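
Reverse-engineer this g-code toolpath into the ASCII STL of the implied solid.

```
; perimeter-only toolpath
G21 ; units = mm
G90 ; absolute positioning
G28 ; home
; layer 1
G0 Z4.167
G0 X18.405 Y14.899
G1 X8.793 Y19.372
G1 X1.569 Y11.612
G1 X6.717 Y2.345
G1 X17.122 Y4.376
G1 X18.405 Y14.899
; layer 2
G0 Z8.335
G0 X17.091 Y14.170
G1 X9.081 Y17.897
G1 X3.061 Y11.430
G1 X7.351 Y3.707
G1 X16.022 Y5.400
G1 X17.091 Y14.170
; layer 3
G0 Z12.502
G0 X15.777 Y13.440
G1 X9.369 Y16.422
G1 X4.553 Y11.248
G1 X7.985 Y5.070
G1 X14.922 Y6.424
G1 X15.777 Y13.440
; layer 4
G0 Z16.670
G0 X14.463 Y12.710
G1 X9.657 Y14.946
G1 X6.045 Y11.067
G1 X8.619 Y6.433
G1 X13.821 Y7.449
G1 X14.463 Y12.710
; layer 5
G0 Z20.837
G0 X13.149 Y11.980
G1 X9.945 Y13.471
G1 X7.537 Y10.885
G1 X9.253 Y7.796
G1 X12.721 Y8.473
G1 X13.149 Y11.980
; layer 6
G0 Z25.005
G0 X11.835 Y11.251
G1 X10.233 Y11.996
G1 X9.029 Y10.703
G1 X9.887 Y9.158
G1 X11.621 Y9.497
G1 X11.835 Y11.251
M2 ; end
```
solid part
  facet normal 0.0000 0.0000 -1.0000
    outer loop
      vertex 0.077 11.794 0.000
      vertex 8.505 20.847 0.000
      vertex 19.719 15.629 0.000
    endloop
  endfacet
  facet normal 0.0000 0.0000 -1.0000
    outer loop
      vertex 6.083 0.982 0.000
      vertex 0.077 11.794 0.000
      vertex 19.719 15.629 0.000
    endloop
  endfacet
  facet normal 0.0000 0.0000 -1.0000
    outer loop
      vertex 18.222 3.352 0.000
      vertex 6.083 0.982 0.000
      vertex 19.719 15.629 0.000
    endloop
  endfacet
  facet normal 0.4050 0.8704 0.2801
    outer loop
      vertex 19.719 15.629 0.000
      vertex 8.505 20.847 0.000
      vertex 10.521 10.521 29.172
    endloop
  endfacet
  facet normal -0.7026 0.6541 0.2801
    outer loop
      vertex 8.505 20.847 0.000
      vertex 0.077 11.794 0.000
      vertex 10.521 10.521 29.172
    endloop
  endfacet
  facet normal -0.8392 -0.4662 0.2801
    outer loop
      vertex 0.077 11.794 0.000
      vertex 6.083 0.982 0.000
      vertex 10.521 10.521 29.172
    endloop
  endfacet
  facet normal 0.1840 -0.9422 0.2801
    outer loop
      vertex 6.083 0.982 0.000
      vertex 18.222 3.352 0.000
      vertex 10.521 10.521 29.172
    endloop
  endfacet
  facet normal 0.9529 -0.1162 0.2801
    outer loop
      vertex 18.222 3.352 0.000
      vertex 19.719 15.629 0.000
      vertex 10.521 10.521 29.172
    endloop
  endfacet
endsolid part

The G0 Z moves step by Δz≈4.167 mm. The G1 loops shrink linearly with z, so the solid tapers from its base footprint up to z≈29.2. Closing with a flat bottom cap and the tapered top and triangulating gives 8 facets — a regular 5-sided pyramid, base circumscribed radius ≈ 10.5 mm, apex at z ≈ 29.2 mm.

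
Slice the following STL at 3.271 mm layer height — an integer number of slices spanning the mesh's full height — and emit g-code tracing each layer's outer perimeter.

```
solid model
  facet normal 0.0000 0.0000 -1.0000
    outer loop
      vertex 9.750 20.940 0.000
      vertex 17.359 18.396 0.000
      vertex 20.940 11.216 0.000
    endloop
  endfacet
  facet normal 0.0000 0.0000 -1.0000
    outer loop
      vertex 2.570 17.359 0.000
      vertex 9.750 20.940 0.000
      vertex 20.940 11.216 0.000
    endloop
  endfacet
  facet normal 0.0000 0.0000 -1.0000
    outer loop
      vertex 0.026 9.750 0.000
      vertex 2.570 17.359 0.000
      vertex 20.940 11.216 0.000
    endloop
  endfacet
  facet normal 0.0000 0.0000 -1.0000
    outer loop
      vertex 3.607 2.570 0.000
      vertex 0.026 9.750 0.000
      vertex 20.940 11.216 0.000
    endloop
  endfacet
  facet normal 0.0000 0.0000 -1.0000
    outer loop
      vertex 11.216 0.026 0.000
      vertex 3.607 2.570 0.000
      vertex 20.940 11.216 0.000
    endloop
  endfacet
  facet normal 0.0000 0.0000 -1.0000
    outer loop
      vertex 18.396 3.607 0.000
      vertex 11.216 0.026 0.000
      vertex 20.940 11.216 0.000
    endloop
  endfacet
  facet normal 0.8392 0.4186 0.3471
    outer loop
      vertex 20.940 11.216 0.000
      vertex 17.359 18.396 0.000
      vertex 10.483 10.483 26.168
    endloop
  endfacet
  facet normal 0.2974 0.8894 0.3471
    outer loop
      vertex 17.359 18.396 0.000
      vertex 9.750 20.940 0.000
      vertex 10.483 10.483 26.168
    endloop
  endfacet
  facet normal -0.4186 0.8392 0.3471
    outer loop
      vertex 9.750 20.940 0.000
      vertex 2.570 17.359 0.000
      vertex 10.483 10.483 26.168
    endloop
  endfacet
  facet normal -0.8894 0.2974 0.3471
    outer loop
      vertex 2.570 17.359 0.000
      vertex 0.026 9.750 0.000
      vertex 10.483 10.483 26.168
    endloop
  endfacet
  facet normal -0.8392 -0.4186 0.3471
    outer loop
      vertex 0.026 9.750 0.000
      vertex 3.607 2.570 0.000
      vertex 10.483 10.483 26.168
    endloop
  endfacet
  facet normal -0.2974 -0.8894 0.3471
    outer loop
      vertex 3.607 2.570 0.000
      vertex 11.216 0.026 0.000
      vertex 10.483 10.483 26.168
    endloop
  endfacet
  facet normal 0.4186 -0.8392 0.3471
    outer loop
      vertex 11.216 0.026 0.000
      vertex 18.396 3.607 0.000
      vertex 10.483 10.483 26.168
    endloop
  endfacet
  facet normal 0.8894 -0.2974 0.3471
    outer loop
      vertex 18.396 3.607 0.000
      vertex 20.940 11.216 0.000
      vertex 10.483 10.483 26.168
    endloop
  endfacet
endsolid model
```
; perimeter-only toolpath
G21 ; units = mm
G90 ; absolute positioning
G28 ; home
; layer 1
G0 Z3.271
G0 X19.633 Y11.124
G1 X16.500 Y17.407
G1 X9.842 Y19.633
G1 X3.559 Y16.500
G1 X1.333 Y9.842
G1 X4.466 Y3.559
G1 X11.124 Y1.333
G1 X17.407 Y4.466
G1 X19.633 Y11.124
; layer 2
G0 Z6.542
G0 X18.326 Y11.033
G1 X15.640 Y16.418
G1 X9.933 Y18.326
G1 X4.548 Y15.640
G1 X2.640 Y9.933
G1 X5.326 Y4.548
G1 X11.033 Y2.640
G1 X16.418 Y5.326
G1 X18.326 Y11.033
; layer 3
G0 Z9.813
G0 X17.019 Y10.941
G1 X14.781 Y15.429
G1 X10.025 Y17.019
G1 X5.537 Y14.781
G1 X3.947 Y10.025
G1 X6.186 Y5.537
G1 X10.941 Y3.947
G1 X15.429 Y6.186
G1 X17.019 Y10.941
; layer 4
G0 Z13.084
G0 X15.712 Y10.849
G1 X13.921 Y14.440
G1 X10.117 Y15.712
G1 X6.527 Y13.921
G1 X5.255 Y10.117
G1 X7.045 Y6.527
G1 X10.849 Y5.255
G1 X14.440 Y7.045
G1 X15.712 Y10.849
; layer 5
G0 Z16.355
G0 X14.404 Y10.758
G1 X13.062 Y13.450
G1 X10.208 Y14.404
G1 X7.516 Y13.062
G1 X6.562 Y10.208
G1 X7.905 Y7.516
G1 X10.758 Y6.562
G1 X13.450 Y7.905
G1 X14.404 Y10.758
; layer 6
G0 Z19.626
G0 X13.097 Y10.666
G1 X12.202 Y12.461
G1 X10.300 Y13.097
G1 X8.505 Y12.202
G1 X7.869 Y10.300
G1 X8.764 Y8.505
G1 X10.666 Y7.869
G1 X12.461 Y8.764
G1 X13.097 Y10.666
; layer 7
G0 Z22.897
G0 X11.790 Y10.575
G1 X11.343 Y11.472
G1 X10.391 Y11.790
G1 X9.494 Y11.343
G1 X9.176 Y10.391
G1 X9.623 Y9.494
G1 X10.575 Y9.176
G1 X11.472 Y9.623
G1 X11.790 Y10.575
M2 ; end

The solid is a regular 8-sided pyramid, base circumscribed radius ≈ 10.5 mm, apex at z ≈ 26.2 mm. Slicing at Δz = 3.271 mm — 8 equal slices spanning the solid's height, so layer i sits at z = i·h/8 — gives 7 non-empty perimeters. Each is a 8-segment closed polygon; G0 lifts to the layer z and rapids to the start vertex, then G1 traces the edges. The cross-section shrinks linearly with z (the slice at the apex is degenerate and omitted).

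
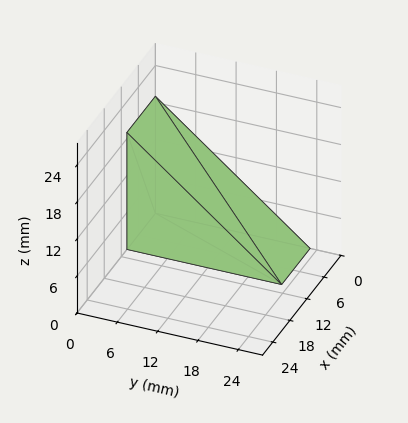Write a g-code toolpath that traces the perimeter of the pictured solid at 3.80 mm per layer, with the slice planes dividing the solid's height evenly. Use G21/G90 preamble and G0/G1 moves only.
Reading the render: the shape is a wedge (ramp): 10 × 23 mm base, rising to 19 mm along the y=0 edge and sloping linearly to z=0 at y=23 (dimensions read to the nearest mm from the axis ticks). For the g-code, the solid's height is divided into equal slices at the stated Δz and each level perimeter traced with G1 moves after a G0 lift.

; perimeter-only toolpath
G21 ; units = mm
G90 ; absolute positioning
G28 ; home
; layer 1
G0 Z3.80
G0 X0.00 Y0.00
G1 X10.00 Y0.00
G1 X10.00 Y18.40
G1 X0.00 Y18.40
G1 X0.00 Y0.00
; layer 2
G0 Z7.60
G0 X0.00 Y0.00
G1 X10.00 Y0.00
G1 X10.00 Y13.80
G1 X0.00 Y13.80
G1 X0.00 Y0.00
; layer 3
G0 Z11.40
G0 X0.00 Y0.00
G1 X10.00 Y0.00
G1 X10.00 Y9.20
G1 X0.00 Y9.20
G1 X0.00 Y0.00
; layer 4
G0 Z15.20
G0 X0.00 Y0.00
G1 X10.00 Y0.00
G1 X10.00 Y4.60
G1 X0.00 Y4.60
G1 X0.00 Y0.00
M2 ; end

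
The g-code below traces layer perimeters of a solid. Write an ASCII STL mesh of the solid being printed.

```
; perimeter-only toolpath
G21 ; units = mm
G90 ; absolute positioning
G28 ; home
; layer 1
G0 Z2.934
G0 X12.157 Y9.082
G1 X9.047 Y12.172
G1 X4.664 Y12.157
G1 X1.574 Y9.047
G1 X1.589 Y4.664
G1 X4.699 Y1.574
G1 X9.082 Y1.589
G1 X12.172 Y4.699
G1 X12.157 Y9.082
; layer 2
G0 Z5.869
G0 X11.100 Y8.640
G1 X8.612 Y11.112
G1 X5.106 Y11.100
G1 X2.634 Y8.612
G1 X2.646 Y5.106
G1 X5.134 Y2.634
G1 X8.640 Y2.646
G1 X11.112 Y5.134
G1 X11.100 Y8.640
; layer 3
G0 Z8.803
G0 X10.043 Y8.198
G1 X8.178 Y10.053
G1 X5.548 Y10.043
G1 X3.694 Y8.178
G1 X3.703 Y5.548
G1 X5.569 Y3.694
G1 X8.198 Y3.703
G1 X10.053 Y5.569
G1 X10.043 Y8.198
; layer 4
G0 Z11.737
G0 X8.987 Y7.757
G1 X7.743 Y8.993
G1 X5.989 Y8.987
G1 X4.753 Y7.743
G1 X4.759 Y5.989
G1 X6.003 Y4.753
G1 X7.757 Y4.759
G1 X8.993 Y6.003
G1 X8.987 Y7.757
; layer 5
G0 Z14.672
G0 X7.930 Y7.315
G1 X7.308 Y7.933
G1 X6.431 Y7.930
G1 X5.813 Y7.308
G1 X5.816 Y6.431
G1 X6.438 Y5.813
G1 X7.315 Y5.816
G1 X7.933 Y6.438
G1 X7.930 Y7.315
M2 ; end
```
solid part
  facet normal 0.0000 0.0000 -1.0000
    outer loop
      vertex 4.222 13.214 0.000
      vertex 9.482 13.232 0.000
      vertex 13.214 9.524 0.000
    endloop
  endfacet
  facet normal 0.0000 0.0000 -1.0000
    outer loop
      vertex 0.514 9.482 0.000
      vertex 4.222 13.214 0.000
      vertex 13.214 9.524 0.000
    endloop
  endfacet
  facet normal 0.0000 0.0000 -1.0000
    outer loop
      vertex 0.532 4.222 0.000
      vertex 0.514 9.482 0.000
      vertex 13.214 9.524 0.000
    endloop
  endfacet
  facet normal 0.0000 0.0000 -1.0000
    outer loop
      vertex 4.264 0.514 0.000
      vertex 0.532 4.222 0.000
      vertex 13.214 9.524 0.000
    endloop
  endfacet
  facet normal 0.0000 0.0000 -1.0000
    outer loop
      vertex 9.524 0.532 0.000
      vertex 4.264 0.514 0.000
      vertex 13.214 9.524 0.000
    endloop
  endfacet
  facet normal 0.0000 0.0000 -1.0000
    outer loop
      vertex 13.232 4.264 0.000
      vertex 9.524 0.532 0.000
      vertex 13.214 9.524 0.000
    endloop
  endfacet
  facet normal 0.6630 0.6673 0.3393
    outer loop
      vertex 13.214 9.524 0.000
      vertex 9.482 13.232 0.000
      vertex 6.873 6.873 17.606
    endloop
  endfacet
  facet normal -0.0032 0.9407 0.3393
    outer loop
      vertex 9.482 13.232 0.000
      vertex 4.222 13.214 0.000
      vertex 6.873 6.873 17.606
    endloop
  endfacet
  facet normal -0.6673 0.6630 0.3393
    outer loop
      vertex 4.222 13.214 0.000
      vertex 0.514 9.482 0.000
      vertex 6.873 6.873 17.606
    endloop
  endfacet
  facet normal -0.9407 -0.0032 0.3393
    outer loop
      vertex 0.514 9.482 0.000
      vertex 0.532 4.222 0.000
      vertex 6.873 6.873 17.606
    endloop
  endfacet
  facet normal -0.6630 -0.6673 0.3393
    outer loop
      vertex 0.532 4.222 0.000
      vertex 4.264 0.514 0.000
      vertex 6.873 6.873 17.606
    endloop
  endfacet
  facet normal 0.0032 -0.9407 0.3393
    outer loop
      vertex 4.264 0.514 0.000
      vertex 9.524 0.532 0.000
      vertex 6.873 6.873 17.606
    endloop
  endfacet
  facet normal 0.6673 -0.6630 0.3393
    outer loop
      vertex 9.524 0.532 0.000
      vertex 13.232 4.264 0.000
      vertex 6.873 6.873 17.606
    endloop
  endfacet
  facet normal 0.9407 0.0032 0.3393
    outer loop
      vertex 13.232 4.264 0.000
      vertex 13.214 9.524 0.000
      vertex 6.873 6.873 17.606
    endloop
  endfacet
endsolid part

The G0 Z moves step by Δz≈2.934 mm. The G1 loops shrink linearly with z, so the solid tapers from its base footprint up to z≈17.6. Closing with a flat bottom cap and the tapered top and triangulating gives 14 facets — a regular 8-sided pyramid, base circumscribed radius ≈ 6.87 mm, apex at z ≈ 17.6 mm.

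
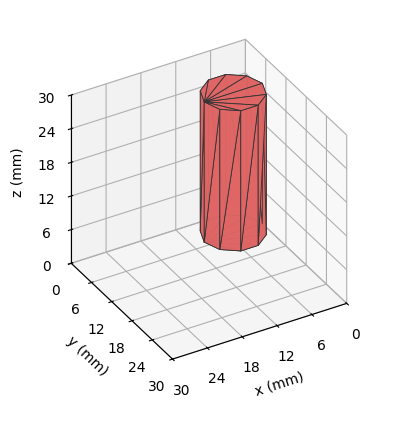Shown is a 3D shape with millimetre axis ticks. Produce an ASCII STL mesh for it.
Reading the render: the shape is a regular 10-sided prism (a cylinder approximated with 10 flat sides), circumscribed radius ≈ 5 mm, height ≈ 25 mm (dimensions read to the nearest mm from the axis ticks). For the STL, each face is triangulated and given an outward normal.

solid part
  facet normal 0.0000 0.0000 -1.0000
    outer loop
      vertex 6.5 9.8 0.0
      vertex 9.0 7.9 0.0
      vertex 10.0 5.0 0.0
    endloop
  endfacet
  facet normal 0.0000 0.0000 -1.0000
    outer loop
      vertex 3.5 9.8 0.0
      vertex 6.5 9.8 0.0
      vertex 10.0 5.0 0.0
    endloop
  endfacet
  facet normal 0.0000 0.0000 -1.0000
    outer loop
      vertex 1.0 7.9 0.0
      vertex 3.5 9.8 0.0
      vertex 10.0 5.0 0.0
    endloop
  endfacet
  facet normal 0.0000 0.0000 -1.0000
    outer loop
      vertex 0.0 5.0 0.0
      vertex 1.0 7.9 0.0
      vertex 10.0 5.0 0.0
    endloop
  endfacet
  facet normal 0.0000 0.0000 -1.0000
    outer loop
      vertex 1.0 2.1 0.0
      vertex 0.0 5.0 0.0
      vertex 10.0 5.0 0.0
    endloop
  endfacet
  facet normal 0.0000 0.0000 -1.0000
    outer loop
      vertex 3.5 0.2 0.0
      vertex 1.0 2.1 0.0
      vertex 10.0 5.0 0.0
    endloop
  endfacet
  facet normal 0.0000 0.0000 -1.0000
    outer loop
      vertex 6.5 0.2 0.0
      vertex 3.5 0.2 0.0
      vertex 10.0 5.0 0.0
    endloop
  endfacet
  facet normal 0.0000 0.0000 -1.0000
    outer loop
      vertex 9.0 2.1 0.0
      vertex 6.5 0.2 0.0
      vertex 10.0 5.0 0.0
    endloop
  endfacet
  facet normal 0.0000 0.0000 1.0000
    outer loop
      vertex 10.0 5.0 25.0
      vertex 9.0 7.9 25.0
      vertex 6.5 9.8 25.0
    endloop
  endfacet
  facet normal 0.0000 0.0000 1.0000
    outer loop
      vertex 10.0 5.0 25.0
      vertex 6.5 9.8 25.0
      vertex 3.5 9.8 25.0
    endloop
  endfacet
  facet normal 0.0000 0.0000 1.0000
    outer loop
      vertex 10.0 5.0 25.0
      vertex 3.5 9.8 25.0
      vertex 1.0 7.9 25.0
    endloop
  endfacet
  facet normal 0.0000 0.0000 1.0000
    outer loop
      vertex 10.0 5.0 25.0
      vertex 1.0 7.9 25.0
      vertex 0.0 5.0 25.0
    endloop
  endfacet
  facet normal 0.0000 0.0000 1.0000
    outer loop
      vertex 10.0 5.0 25.0
      vertex 0.0 5.0 25.0
      vertex 1.0 2.1 25.0
    endloop
  endfacet
  facet normal 0.0000 0.0000 1.0000
    outer loop
      vertex 10.0 5.0 25.0
      vertex 1.0 2.1 25.0
      vertex 3.5 0.2 25.0
    endloop
  endfacet
  facet normal 0.0000 0.0000 1.0000
    outer loop
      vertex 10.0 5.0 25.0
      vertex 3.5 0.2 25.0
      vertex 6.5 0.2 25.0
    endloop
  endfacet
  facet normal 0.0000 0.0000 1.0000
    outer loop
      vertex 10.0 5.0 25.0
      vertex 6.5 0.2 25.0
      vertex 9.0 2.1 25.0
    endloop
  endfacet
  facet normal 0.9454 0.3260 0.0000
    outer loop
      vertex 10.0 5.0 0.0
      vertex 9.0 7.9 0.0
      vertex 9.0 7.9 25.0
    endloop
  endfacet
  facet normal 0.9454 0.3260 0.0000
    outer loop
      vertex 10.0 5.0 0.0
      vertex 9.0 7.9 25.0
      vertex 10.0 5.0 25.0
    endloop
  endfacet
  facet normal 0.6051 0.7962 0.0000
    outer loop
      vertex 9.0 7.9 0.0
      vertex 6.5 9.8 0.0
      vertex 6.5 9.8 25.0
    endloop
  endfacet
  facet normal 0.6051 0.7962 0.0000
    outer loop
      vertex 9.0 7.9 0.0
      vertex 6.5 9.8 25.0
      vertex 9.0 7.9 25.0
    endloop
  endfacet
  facet normal 0.0000 1.0000 0.0000
    outer loop
      vertex 6.5 9.8 0.0
      vertex 3.5 9.8 0.0
      vertex 3.5 9.8 25.0
    endloop
  endfacet
  facet normal 0.0000 1.0000 0.0000
    outer loop
      vertex 6.5 9.8 0.0
      vertex 3.5 9.8 25.0
      vertex 6.5 9.8 25.0
    endloop
  endfacet
  facet normal -0.6051 0.7962 0.0000
    outer loop
      vertex 3.5 9.8 0.0
      vertex 1.0 7.9 0.0
      vertex 1.0 7.9 25.0
    endloop
  endfacet
  facet normal -0.6051 0.7962 0.0000
    outer loop
      vertex 3.5 9.8 0.0
      vertex 1.0 7.9 25.0
      vertex 3.5 9.8 25.0
    endloop
  endfacet
  facet normal -0.9454 0.3260 0.0000
    outer loop
      vertex 1.0 7.9 0.0
      vertex 0.0 5.0 0.0
      vertex 0.0 5.0 25.0
    endloop
  endfacet
  facet normal -0.9454 0.3260 0.0000
    outer loop
      vertex 1.0 7.9 0.0
      vertex 0.0 5.0 25.0
      vertex 1.0 7.9 25.0
    endloop
  endfacet
  facet normal -0.9454 -0.3260 0.0000
    outer loop
      vertex 0.0 5.0 0.0
      vertex 1.0 2.1 0.0
      vertex 1.0 2.1 25.0
    endloop
  endfacet
  facet normal -0.9454 -0.3260 0.0000
    outer loop
      vertex 0.0 5.0 0.0
      vertex 1.0 2.1 25.0
      vertex 0.0 5.0 25.0
    endloop
  endfacet
  facet normal -0.6051 -0.7962 0.0000
    outer loop
      vertex 1.0 2.1 0.0
      vertex 3.5 0.2 0.0
      vertex 3.5 0.2 25.0
    endloop
  endfacet
  facet normal -0.6051 -0.7962 0.0000
    outer loop
      vertex 1.0 2.1 0.0
      vertex 3.5 0.2 25.0
      vertex 1.0 2.1 25.0
    endloop
  endfacet
  facet normal 0.0000 -1.0000 0.0000
    outer loop
      vertex 3.5 0.2 0.0
      vertex 6.5 0.2 0.0
      vertex 6.5 0.2 25.0
    endloop
  endfacet
  facet normal 0.0000 -1.0000 0.0000
    outer loop
      vertex 3.5 0.2 0.0
      vertex 6.5 0.2 25.0
      vertex 3.5 0.2 25.0
    endloop
  endfacet
  facet normal 0.6051 -0.7962 0.0000
    outer loop
      vertex 6.5 0.2 0.0
      vertex 9.0 2.1 0.0
      vertex 9.0 2.1 25.0
    endloop
  endfacet
  facet normal 0.6051 -0.7962 0.0000
    outer loop
      vertex 6.5 0.2 0.0
      vertex 9.0 2.1 25.0
      vertex 6.5 0.2 25.0
    endloop
  endfacet
  facet normal 0.9454 -0.3260 0.0000
    outer loop
      vertex 9.0 2.1 0.0
      vertex 10.0 5.0 0.0
      vertex 10.0 5.0 25.0
    endloop
  endfacet
  facet normal 0.9454 -0.3260 0.0000
    outer loop
      vertex 9.0 2.1 0.0
      vertex 10.0 5.0 25.0
      vertex 9.0 2.1 25.0
    endloop
  endfacet
endsolid part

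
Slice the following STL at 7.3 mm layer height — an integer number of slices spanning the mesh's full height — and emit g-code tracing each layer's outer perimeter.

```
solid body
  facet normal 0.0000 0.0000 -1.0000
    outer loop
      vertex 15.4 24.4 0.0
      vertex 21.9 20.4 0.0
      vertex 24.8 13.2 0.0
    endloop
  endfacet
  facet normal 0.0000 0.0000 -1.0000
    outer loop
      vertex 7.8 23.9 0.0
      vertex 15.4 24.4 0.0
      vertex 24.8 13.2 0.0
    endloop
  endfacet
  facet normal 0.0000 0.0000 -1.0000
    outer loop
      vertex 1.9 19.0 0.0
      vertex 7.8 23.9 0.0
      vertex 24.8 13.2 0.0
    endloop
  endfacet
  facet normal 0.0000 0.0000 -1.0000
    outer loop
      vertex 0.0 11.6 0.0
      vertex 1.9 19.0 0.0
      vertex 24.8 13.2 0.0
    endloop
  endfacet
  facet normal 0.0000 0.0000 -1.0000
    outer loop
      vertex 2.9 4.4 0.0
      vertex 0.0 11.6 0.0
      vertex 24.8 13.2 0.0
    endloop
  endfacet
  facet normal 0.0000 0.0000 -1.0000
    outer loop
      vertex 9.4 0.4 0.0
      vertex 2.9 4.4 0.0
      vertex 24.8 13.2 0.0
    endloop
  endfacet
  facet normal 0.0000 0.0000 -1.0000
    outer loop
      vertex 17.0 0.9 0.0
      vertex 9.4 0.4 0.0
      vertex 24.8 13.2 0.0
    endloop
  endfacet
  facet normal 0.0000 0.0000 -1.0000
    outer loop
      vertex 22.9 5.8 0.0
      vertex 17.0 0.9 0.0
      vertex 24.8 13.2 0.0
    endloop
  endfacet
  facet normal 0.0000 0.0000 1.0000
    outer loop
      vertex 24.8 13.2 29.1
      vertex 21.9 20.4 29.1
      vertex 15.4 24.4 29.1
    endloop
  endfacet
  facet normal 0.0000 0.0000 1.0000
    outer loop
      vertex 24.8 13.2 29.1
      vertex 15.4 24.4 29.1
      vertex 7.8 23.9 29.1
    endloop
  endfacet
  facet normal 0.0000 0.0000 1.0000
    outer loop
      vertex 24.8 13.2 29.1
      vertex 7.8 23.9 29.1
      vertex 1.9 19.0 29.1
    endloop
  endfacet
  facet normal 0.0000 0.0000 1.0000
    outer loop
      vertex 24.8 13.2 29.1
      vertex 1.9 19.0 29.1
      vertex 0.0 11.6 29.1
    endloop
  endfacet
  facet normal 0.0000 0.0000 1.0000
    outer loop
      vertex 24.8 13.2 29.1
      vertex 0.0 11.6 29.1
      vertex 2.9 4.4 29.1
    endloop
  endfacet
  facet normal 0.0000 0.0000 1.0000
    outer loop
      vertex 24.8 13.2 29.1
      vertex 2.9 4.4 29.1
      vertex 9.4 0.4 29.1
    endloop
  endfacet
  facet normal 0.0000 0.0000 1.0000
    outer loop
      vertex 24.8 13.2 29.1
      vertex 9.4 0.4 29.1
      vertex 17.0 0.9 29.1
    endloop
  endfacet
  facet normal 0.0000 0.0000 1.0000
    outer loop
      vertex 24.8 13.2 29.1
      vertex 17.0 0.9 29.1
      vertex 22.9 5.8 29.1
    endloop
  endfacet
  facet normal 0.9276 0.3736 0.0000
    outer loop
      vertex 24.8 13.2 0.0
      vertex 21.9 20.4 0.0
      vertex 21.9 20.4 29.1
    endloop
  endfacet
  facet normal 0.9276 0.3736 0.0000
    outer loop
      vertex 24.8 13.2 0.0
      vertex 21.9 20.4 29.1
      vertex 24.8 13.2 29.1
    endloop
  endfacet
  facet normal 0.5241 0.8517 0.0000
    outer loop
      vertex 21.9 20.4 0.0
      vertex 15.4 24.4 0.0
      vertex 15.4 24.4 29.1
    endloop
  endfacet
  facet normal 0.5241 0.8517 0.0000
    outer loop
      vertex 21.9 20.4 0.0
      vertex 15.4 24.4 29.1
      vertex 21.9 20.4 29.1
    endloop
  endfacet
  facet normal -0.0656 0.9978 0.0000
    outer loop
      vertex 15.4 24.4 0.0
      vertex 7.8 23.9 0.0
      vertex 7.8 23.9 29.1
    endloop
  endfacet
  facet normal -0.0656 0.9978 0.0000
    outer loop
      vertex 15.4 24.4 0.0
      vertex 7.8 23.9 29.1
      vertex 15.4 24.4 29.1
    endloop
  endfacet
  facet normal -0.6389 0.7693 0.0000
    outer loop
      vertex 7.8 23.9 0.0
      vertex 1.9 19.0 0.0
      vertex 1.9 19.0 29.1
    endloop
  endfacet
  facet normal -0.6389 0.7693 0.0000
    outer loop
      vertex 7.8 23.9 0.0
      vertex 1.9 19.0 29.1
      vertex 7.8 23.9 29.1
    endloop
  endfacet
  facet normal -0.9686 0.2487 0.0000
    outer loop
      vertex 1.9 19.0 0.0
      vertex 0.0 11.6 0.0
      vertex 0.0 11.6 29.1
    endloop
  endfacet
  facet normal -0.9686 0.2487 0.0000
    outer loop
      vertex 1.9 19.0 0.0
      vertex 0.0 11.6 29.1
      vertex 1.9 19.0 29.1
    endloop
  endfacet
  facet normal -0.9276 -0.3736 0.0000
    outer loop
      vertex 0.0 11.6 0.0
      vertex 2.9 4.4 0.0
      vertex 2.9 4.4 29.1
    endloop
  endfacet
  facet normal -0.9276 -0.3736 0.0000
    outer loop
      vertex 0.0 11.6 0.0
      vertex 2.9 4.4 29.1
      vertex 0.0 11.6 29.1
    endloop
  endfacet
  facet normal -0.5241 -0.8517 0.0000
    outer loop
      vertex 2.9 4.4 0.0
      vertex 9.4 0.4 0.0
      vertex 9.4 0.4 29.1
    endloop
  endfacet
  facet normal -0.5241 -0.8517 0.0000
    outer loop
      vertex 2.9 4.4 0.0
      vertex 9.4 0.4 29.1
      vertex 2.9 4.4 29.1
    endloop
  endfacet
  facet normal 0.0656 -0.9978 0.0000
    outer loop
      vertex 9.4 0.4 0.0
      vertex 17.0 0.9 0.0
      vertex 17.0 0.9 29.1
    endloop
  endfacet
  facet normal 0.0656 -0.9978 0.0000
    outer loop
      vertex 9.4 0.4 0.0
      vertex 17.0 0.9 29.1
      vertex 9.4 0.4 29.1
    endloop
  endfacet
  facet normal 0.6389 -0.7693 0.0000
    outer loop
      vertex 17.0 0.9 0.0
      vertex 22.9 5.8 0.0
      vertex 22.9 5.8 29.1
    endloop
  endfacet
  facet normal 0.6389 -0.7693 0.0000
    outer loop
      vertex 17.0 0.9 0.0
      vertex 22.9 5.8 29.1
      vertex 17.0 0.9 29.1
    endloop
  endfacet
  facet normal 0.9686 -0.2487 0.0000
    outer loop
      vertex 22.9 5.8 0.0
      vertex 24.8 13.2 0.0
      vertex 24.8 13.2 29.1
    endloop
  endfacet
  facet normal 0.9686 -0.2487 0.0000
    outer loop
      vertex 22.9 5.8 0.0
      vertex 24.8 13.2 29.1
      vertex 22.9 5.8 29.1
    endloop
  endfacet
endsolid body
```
; perimeter-only toolpath
G21 ; units = mm
G90 ; absolute positioning
G28 ; home
; layer 1
G0 Z7.3
G0 X24.8 Y13.2
G1 X21.9 Y20.4
G1 X15.4 Y24.4
G1 X7.8 Y23.9
G1 X1.9 Y19.0
G1 X0.0 Y11.6
G1 X2.9 Y4.4
G1 X9.4 Y0.4
G1 X17.0 Y0.9
G1 X22.9 Y5.8
G1 X24.8 Y13.2
; layer 2
G0 Z14.6
G0 X24.8 Y13.2
G1 X21.9 Y20.4
G1 X15.4 Y24.4
G1 X7.8 Y23.9
G1 X1.9 Y19.0
G1 X0.0 Y11.6
G1 X2.9 Y4.4
G1 X9.4 Y0.4
G1 X17.0 Y0.9
G1 X22.9 Y5.8
G1 X24.8 Y13.2
; layer 3
G0 Z21.8
G0 X24.8 Y13.2
G1 X21.9 Y20.4
G1 X15.4 Y24.4
G1 X7.8 Y23.9
G1 X1.9 Y19.0
G1 X0.0 Y11.6
G1 X2.9 Y4.4
G1 X9.4 Y0.4
G1 X17.0 Y0.9
G1 X22.9 Y5.8
G1 X24.8 Y13.2
; layer 4
G0 Z29.1
G0 X24.8 Y13.2
G1 X21.9 Y20.4
G1 X15.4 Y24.4
G1 X7.8 Y23.9
G1 X1.9 Y19.0
G1 X0.0 Y11.6
G1 X2.9 Y4.4
G1 X9.4 Y0.4
G1 X17.0 Y0.9
G1 X22.9 Y5.8
G1 X24.8 Y13.2
M2 ; end

The solid is a regular 10-sided prism (a cylinder approximated with 10 flat sides), circumscribed radius ≈ 12.4 mm, height ≈ 29.1 mm. Slicing at Δz = 7.3 mm — 4 equal slices spanning the solid's height, so layer i sits at z = i·h/4 — gives 4 non-empty perimeters. Each is a 10-segment closed polygon; G0 lifts to the layer z and rapids to the start vertex, then G1 traces the edges.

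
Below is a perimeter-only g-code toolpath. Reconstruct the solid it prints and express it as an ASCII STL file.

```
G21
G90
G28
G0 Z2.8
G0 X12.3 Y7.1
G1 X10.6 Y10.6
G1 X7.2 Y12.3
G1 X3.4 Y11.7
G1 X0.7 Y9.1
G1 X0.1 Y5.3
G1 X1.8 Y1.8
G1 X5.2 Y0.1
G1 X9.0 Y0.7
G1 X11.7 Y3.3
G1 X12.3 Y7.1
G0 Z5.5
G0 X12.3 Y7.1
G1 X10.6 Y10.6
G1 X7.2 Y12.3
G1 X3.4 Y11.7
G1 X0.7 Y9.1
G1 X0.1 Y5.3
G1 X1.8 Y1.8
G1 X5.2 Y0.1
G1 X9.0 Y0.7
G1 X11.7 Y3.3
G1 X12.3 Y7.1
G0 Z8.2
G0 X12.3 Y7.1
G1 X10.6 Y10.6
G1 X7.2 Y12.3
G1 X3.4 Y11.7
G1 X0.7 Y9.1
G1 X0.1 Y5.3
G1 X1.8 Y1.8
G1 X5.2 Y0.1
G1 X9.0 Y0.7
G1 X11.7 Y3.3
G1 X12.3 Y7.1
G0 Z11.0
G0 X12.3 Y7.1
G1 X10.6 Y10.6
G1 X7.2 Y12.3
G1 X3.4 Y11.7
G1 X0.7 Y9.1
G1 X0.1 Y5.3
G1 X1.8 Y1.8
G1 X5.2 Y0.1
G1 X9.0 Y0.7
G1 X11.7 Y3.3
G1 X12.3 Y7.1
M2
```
solid part
  facet normal 0.0000 0.0000 -1.0000
    outer loop
      vertex 7.2 12.3 0.0
      vertex 10.6 10.6 0.0
      vertex 12.3 7.1 0.0
    endloop
  endfacet
  facet normal 0.0000 0.0000 -1.0000
    outer loop
      vertex 3.4 11.7 0.0
      vertex 7.2 12.3 0.0
      vertex 12.3 7.1 0.0
    endloop
  endfacet
  facet normal 0.0000 0.0000 -1.0000
    outer loop
      vertex 0.7 9.1 0.0
      vertex 3.4 11.7 0.0
      vertex 12.3 7.1 0.0
    endloop
  endfacet
  facet normal 0.0000 0.0000 -1.0000
    outer loop
      vertex 0.1 5.3 0.0
      vertex 0.7 9.1 0.0
      vertex 12.3 7.1 0.0
    endloop
  endfacet
  facet normal 0.0000 0.0000 -1.0000
    outer loop
      vertex 1.8 1.8 0.0
      vertex 0.1 5.3 0.0
      vertex 12.3 7.1 0.0
    endloop
  endfacet
  facet normal 0.0000 0.0000 -1.0000
    outer loop
      vertex 5.2 0.1 0.0
      vertex 1.8 1.8 0.0
      vertex 12.3 7.1 0.0
    endloop
  endfacet
  facet normal 0.0000 0.0000 -1.0000
    outer loop
      vertex 9.0 0.7 0.0
      vertex 5.2 0.1 0.0
      vertex 12.3 7.1 0.0
    endloop
  endfacet
  facet normal 0.0000 0.0000 -1.0000
    outer loop
      vertex 11.7 3.3 0.0
      vertex 9.0 0.7 0.0
      vertex 12.3 7.1 0.0
    endloop
  endfacet
  facet normal 0.0000 0.0000 1.0000
    outer loop
      vertex 12.3 7.1 11.0
      vertex 10.6 10.6 11.0
      vertex 7.2 12.3 11.0
    endloop
  endfacet
  facet normal 0.0000 0.0000 1.0000
    outer loop
      vertex 12.3 7.1 11.0
      vertex 7.2 12.3 11.0
      vertex 3.4 11.7 11.0
    endloop
  endfacet
  facet normal 0.0000 0.0000 1.0000
    outer loop
      vertex 12.3 7.1 11.0
      vertex 3.4 11.7 11.0
      vertex 0.7 9.1 11.0
    endloop
  endfacet
  facet normal 0.0000 0.0000 1.0000
    outer loop
      vertex 12.3 7.1 11.0
      vertex 0.7 9.1 11.0
      vertex 0.1 5.3 11.0
    endloop
  endfacet
  facet normal 0.0000 0.0000 1.0000
    outer loop
      vertex 12.3 7.1 11.0
      vertex 0.1 5.3 11.0
      vertex 1.8 1.8 11.0
    endloop
  endfacet
  facet normal 0.0000 0.0000 1.0000
    outer loop
      vertex 12.3 7.1 11.0
      vertex 1.8 1.8 11.0
      vertex 5.2 0.1 11.0
    endloop
  endfacet
  facet normal 0.0000 0.0000 1.0000
    outer loop
      vertex 12.3 7.1 11.0
      vertex 5.2 0.1 11.0
      vertex 9.0 0.7 11.0
    endloop
  endfacet
  facet normal 0.0000 0.0000 1.0000
    outer loop
      vertex 12.3 7.1 11.0
      vertex 9.0 0.7 11.0
      vertex 11.7 3.3 11.0
    endloop
  endfacet
  facet normal 0.8995 0.4369 0.0000
    outer loop
      vertex 12.3 7.1 0.0
      vertex 10.6 10.6 0.0
      vertex 10.6 10.6 11.0
    endloop
  endfacet
  facet normal 0.8995 0.4369 0.0000
    outer loop
      vertex 12.3 7.1 0.0
      vertex 10.6 10.6 11.0
      vertex 12.3 7.1 11.0
    endloop
  endfacet
  facet normal 0.4472 0.8944 0.0000
    outer loop
      vertex 10.6 10.6 0.0
      vertex 7.2 12.3 0.0
      vertex 7.2 12.3 11.0
    endloop
  endfacet
  facet normal 0.4472 0.8944 0.0000
    outer loop
      vertex 10.6 10.6 0.0
      vertex 7.2 12.3 11.0
      vertex 10.6 10.6 11.0
    endloop
  endfacet
  facet normal -0.1560 0.9878 0.0000
    outer loop
      vertex 7.2 12.3 0.0
      vertex 3.4 11.7 0.0
      vertex 3.4 11.7 11.0
    endloop
  endfacet
  facet normal -0.1560 0.9878 0.0000
    outer loop
      vertex 7.2 12.3 0.0
      vertex 3.4 11.7 11.0
      vertex 7.2 12.3 11.0
    endloop
  endfacet
  facet normal -0.6936 0.7203 0.0000
    outer loop
      vertex 3.4 11.7 0.0
      vertex 0.7 9.1 0.0
      vertex 0.7 9.1 11.0
    endloop
  endfacet
  facet normal -0.6936 0.7203 0.0000
    outer loop
      vertex 3.4 11.7 0.0
      vertex 0.7 9.1 11.0
      vertex 3.4 11.7 11.0
    endloop
  endfacet
  facet normal -0.9878 0.1560 0.0000
    outer loop
      vertex 0.7 9.1 0.0
      vertex 0.1 5.3 0.0
      vertex 0.1 5.3 11.0
    endloop
  endfacet
  facet normal -0.9878 0.1560 0.0000
    outer loop
      vertex 0.7 9.1 0.0
      vertex 0.1 5.3 11.0
      vertex 0.7 9.1 11.0
    endloop
  endfacet
  facet normal -0.8995 -0.4369 0.0000
    outer loop
      vertex 0.1 5.3 0.0
      vertex 1.8 1.8 0.0
      vertex 1.8 1.8 11.0
    endloop
  endfacet
  facet normal -0.8995 -0.4369 0.0000
    outer loop
      vertex 0.1 5.3 0.0
      vertex 1.8 1.8 11.0
      vertex 0.1 5.3 11.0
    endloop
  endfacet
  facet normal -0.4472 -0.8944 0.0000
    outer loop
      vertex 1.8 1.8 0.0
      vertex 5.2 0.1 0.0
      vertex 5.2 0.1 11.0
    endloop
  endfacet
  facet normal -0.4472 -0.8944 0.0000
    outer loop
      vertex 1.8 1.8 0.0
      vertex 5.2 0.1 11.0
      vertex 1.8 1.8 11.0
    endloop
  endfacet
  facet normal 0.1560 -0.9878 0.0000
    outer loop
      vertex 5.2 0.1 0.0
      vertex 9.0 0.7 0.0
      vertex 9.0 0.7 11.0
    endloop
  endfacet
  facet normal 0.1560 -0.9878 0.0000
    outer loop
      vertex 5.2 0.1 0.0
      vertex 9.0 0.7 11.0
      vertex 5.2 0.1 11.0
    endloop
  endfacet
  facet normal 0.6936 -0.7203 0.0000
    outer loop
      vertex 9.0 0.7 0.0
      vertex 11.7 3.3 0.0
      vertex 11.7 3.3 11.0
    endloop
  endfacet
  facet normal 0.6936 -0.7203 0.0000
    outer loop
      vertex 9.0 0.7 0.0
      vertex 11.7 3.3 11.0
      vertex 9.0 0.7 11.0
    endloop
  endfacet
  facet normal 0.9878 -0.1560 0.0000
    outer loop
      vertex 11.7 3.3 0.0
      vertex 12.3 7.1 0.0
      vertex 12.3 7.1 11.0
    endloop
  endfacet
  facet normal 0.9878 -0.1560 0.0000
    outer loop
      vertex 11.7 3.3 0.0
      vertex 12.3 7.1 11.0
      vertex 11.7 3.3 11.0
    endloop
  endfacet
endsolid part

The G0 Z moves step by Δz≈2.8 mm. Every layer's G1 loop is the same polygon, so the solid is a straight extrusion of it from z=0 to z≈11. Closing with flat bottom and top caps and triangulating gives 36 facets — a regular 10-sided prism (a cylinder approximated with 10 flat sides), circumscribed radius ≈ 6.2 mm, height ≈ 11 mm.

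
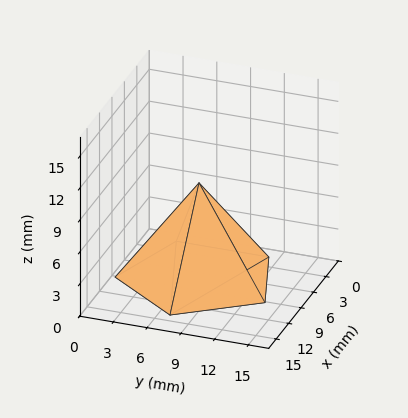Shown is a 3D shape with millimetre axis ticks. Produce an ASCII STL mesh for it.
Reading the render: the shape is a regular 5-sided pyramid, base circumscribed radius ≈ 7 mm, apex at z ≈ 9 mm (dimensions read to the nearest mm from the axis ticks). For the STL, each face is triangulated and given an outward normal.

solid part
  facet normal 0.0000 0.0000 -1.0000
    outer loop
      vertex 1.337 11.114 0.000
      vertex 9.163 13.657 0.000
      vertex 14.000 7.000 0.000
    endloop
  endfacet
  facet normal 0.0000 0.0000 -1.0000
    outer loop
      vertex 1.337 2.886 0.000
      vertex 1.337 11.114 0.000
      vertex 14.000 7.000 0.000
    endloop
  endfacet
  facet normal 0.0000 0.0000 -1.0000
    outer loop
      vertex 9.163 0.343 0.000
      vertex 1.337 2.886 0.000
      vertex 14.000 7.000 0.000
    endloop
  endfacet
  facet normal 0.6847 0.4975 0.5326
    outer loop
      vertex 14.000 7.000 0.000
      vertex 9.163 13.657 0.000
      vertex 7.000 7.000 9.000
    endloop
  endfacet
  facet normal -0.2616 0.8050 0.5325
    outer loop
      vertex 9.163 13.657 0.000
      vertex 1.337 11.114 0.000
      vertex 7.000 7.000 9.000
    endloop
  endfacet
  facet normal -0.8464 0.0000 0.5326
    outer loop
      vertex 1.337 11.114 0.000
      vertex 1.337 2.886 0.000
      vertex 7.000 7.000 9.000
    endloop
  endfacet
  facet normal -0.2616 -0.8050 0.5325
    outer loop
      vertex 1.337 2.886 0.000
      vertex 9.163 0.343 0.000
      vertex 7.000 7.000 9.000
    endloop
  endfacet
  facet normal 0.6847 -0.4975 0.5326
    outer loop
      vertex 9.163 0.343 0.000
      vertex 14.000 7.000 0.000
      vertex 7.000 7.000 9.000
    endloop
  endfacet
endsolid part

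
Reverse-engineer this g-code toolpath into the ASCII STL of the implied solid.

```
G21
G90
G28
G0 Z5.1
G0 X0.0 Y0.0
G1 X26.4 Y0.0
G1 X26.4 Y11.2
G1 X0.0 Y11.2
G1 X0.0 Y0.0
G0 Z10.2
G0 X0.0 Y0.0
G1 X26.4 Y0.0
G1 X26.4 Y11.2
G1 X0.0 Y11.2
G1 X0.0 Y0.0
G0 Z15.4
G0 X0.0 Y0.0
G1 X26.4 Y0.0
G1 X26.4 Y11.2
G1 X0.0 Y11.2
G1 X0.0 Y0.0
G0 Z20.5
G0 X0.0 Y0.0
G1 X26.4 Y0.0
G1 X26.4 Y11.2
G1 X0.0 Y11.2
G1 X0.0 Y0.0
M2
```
solid part
  facet normal 0.0000 0.0000 -1.0000
    outer loop
      vertex 26.4 11.2 0.0
      vertex 26.4 0.0 0.0
      vertex 0.0 0.0 0.0
    endloop
  endfacet
  facet normal 0.0000 0.0000 -1.0000
    outer loop
      vertex 0.0 11.2 0.0
      vertex 26.4 11.2 0.0
      vertex 0.0 0.0 0.0
    endloop
  endfacet
  facet normal 0.0000 0.0000 1.0000
    outer loop
      vertex 0.0 0.0 20.5
      vertex 26.4 0.0 20.5
      vertex 26.4 11.2 20.5
    endloop
  endfacet
  facet normal 0.0000 0.0000 1.0000
    outer loop
      vertex 0.0 0.0 20.5
      vertex 26.4 11.2 20.5
      vertex 0.0 11.2 20.5
    endloop
  endfacet
  facet normal 0.0000 -1.0000 0.0000
    outer loop
      vertex 0.0 0.0 0.0
      vertex 26.4 0.0 0.0
      vertex 26.4 0.0 20.5
    endloop
  endfacet
  facet normal 0.0000 -1.0000 0.0000
    outer loop
      vertex 0.0 0.0 0.0
      vertex 26.4 0.0 20.5
      vertex 0.0 0.0 20.5
    endloop
  endfacet
  facet normal 0.0000 1.0000 0.0000
    outer loop
      vertex 26.4 11.2 20.5
      vertex 26.4 11.2 0.0
      vertex 0.0 11.2 0.0
    endloop
  endfacet
  facet normal 0.0000 1.0000 0.0000
    outer loop
      vertex 0.0 11.2 20.5
      vertex 26.4 11.2 20.5
      vertex 0.0 11.2 0.0
    endloop
  endfacet
  facet normal -1.0000 0.0000 0.0000
    outer loop
      vertex 0.0 11.2 20.5
      vertex 0.0 11.2 0.0
      vertex 0.0 0.0 0.0
    endloop
  endfacet
  facet normal -1.0000 0.0000 0.0000
    outer loop
      vertex 0.0 0.0 20.5
      vertex 0.0 11.2 20.5
      vertex 0.0 0.0 0.0
    endloop
  endfacet
  facet normal 1.0000 0.0000 0.0000
    outer loop
      vertex 26.4 0.0 0.0
      vertex 26.4 11.2 0.0
      vertex 26.4 11.2 20.5
    endloop
  endfacet
  facet normal 1.0000 0.0000 0.0000
    outer loop
      vertex 26.4 0.0 0.0
      vertex 26.4 11.2 20.5
      vertex 26.4 0.0 20.5
    endloop
  endfacet
endsolid part

The G0 Z moves step by Δz≈5.1 mm. Every layer's G1 loop is the same polygon, so the solid is a straight extrusion of it from z=0 to z≈20.5. Closing with flat bottom and top caps and triangulating gives 12 facets — a rectangular box, roughly 26.4 × 11.2 mm footprint and 20.5 mm tall.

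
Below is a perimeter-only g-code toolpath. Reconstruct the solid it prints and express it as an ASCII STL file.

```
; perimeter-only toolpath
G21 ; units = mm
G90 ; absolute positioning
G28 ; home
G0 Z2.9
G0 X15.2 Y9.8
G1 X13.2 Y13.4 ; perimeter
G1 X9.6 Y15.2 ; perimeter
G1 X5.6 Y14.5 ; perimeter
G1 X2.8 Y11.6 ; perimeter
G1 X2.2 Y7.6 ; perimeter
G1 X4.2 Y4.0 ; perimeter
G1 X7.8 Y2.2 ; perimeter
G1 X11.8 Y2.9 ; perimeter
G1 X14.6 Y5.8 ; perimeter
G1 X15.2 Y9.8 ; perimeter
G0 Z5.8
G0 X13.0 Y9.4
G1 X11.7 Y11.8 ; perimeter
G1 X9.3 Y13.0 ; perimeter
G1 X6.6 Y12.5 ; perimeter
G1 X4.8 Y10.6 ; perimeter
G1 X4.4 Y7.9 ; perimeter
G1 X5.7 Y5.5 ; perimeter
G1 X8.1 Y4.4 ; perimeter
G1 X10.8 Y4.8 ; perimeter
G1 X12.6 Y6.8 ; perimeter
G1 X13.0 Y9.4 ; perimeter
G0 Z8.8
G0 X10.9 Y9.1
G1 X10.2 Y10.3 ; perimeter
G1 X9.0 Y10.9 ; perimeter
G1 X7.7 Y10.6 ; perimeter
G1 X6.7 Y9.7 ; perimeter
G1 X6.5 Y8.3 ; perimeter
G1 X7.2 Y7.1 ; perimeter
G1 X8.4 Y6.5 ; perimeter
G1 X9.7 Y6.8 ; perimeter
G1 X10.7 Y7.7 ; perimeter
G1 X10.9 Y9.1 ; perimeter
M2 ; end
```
solid part
  facet normal 0.0000 0.0000 -1.0000
    outer loop
      vertex 9.9 17.3 0.0
      vertex 14.7 15.0 0.0
      vertex 17.3 10.2 0.0
    endloop
  endfacet
  facet normal 0.0000 0.0000 -1.0000
    outer loop
      vertex 4.6 16.4 0.0
      vertex 9.9 17.3 0.0
      vertex 17.3 10.2 0.0
    endloop
  endfacet
  facet normal 0.0000 0.0000 -1.0000
    outer loop
      vertex 0.9 12.5 0.0
      vertex 4.6 16.4 0.0
      vertex 17.3 10.2 0.0
    endloop
  endfacet
  facet normal 0.0000 0.0000 -1.0000
    outer loop
      vertex 0.1 7.2 0.0
      vertex 0.9 12.5 0.0
      vertex 17.3 10.2 0.0
    endloop
  endfacet
  facet normal 0.0000 0.0000 -1.0000
    outer loop
      vertex 2.7 2.4 0.0
      vertex 0.1 7.2 0.0
      vertex 17.3 10.2 0.0
    endloop
  endfacet
  facet normal 0.0000 0.0000 -1.0000
    outer loop
      vertex 7.5 0.1 0.0
      vertex 2.7 2.4 0.0
      vertex 17.3 10.2 0.0
    endloop
  endfacet
  facet normal 0.0000 0.0000 -1.0000
    outer loop
      vertex 12.8 1.0 0.0
      vertex 7.5 0.1 0.0
      vertex 17.3 10.2 0.0
    endloop
  endfacet
  facet normal 0.0000 0.0000 -1.0000
    outer loop
      vertex 16.5 4.9 0.0
      vertex 12.8 1.0 0.0
      vertex 17.3 10.2 0.0
    endloop
  endfacet
  facet normal 0.7178 0.3888 0.5775
    outer loop
      vertex 17.3 10.2 0.0
      vertex 14.7 15.0 0.0
      vertex 8.7 8.7 11.7
    endloop
  endfacet
  facet normal 0.3528 0.7363 0.5774
    outer loop
      vertex 14.7 15.0 0.0
      vertex 9.9 17.3 0.0
      vertex 8.7 8.7 11.7
    endloop
  endfacet
  facet normal -0.1367 0.8048 0.5776
    outer loop
      vertex 9.9 17.3 0.0
      vertex 4.6 16.4 0.0
      vertex 8.7 8.7 11.7
    endloop
  endfacet
  facet normal -0.5923 0.5619 0.5774
    outer loop
      vertex 4.6 16.4 0.0
      vertex 0.9 12.5 0.0
      vertex 8.7 8.7 11.7
    endloop
  endfacet
  facet normal -0.8071 0.1218 0.5777
    outer loop
      vertex 0.9 12.5 0.0
      vertex 0.1 7.2 0.0
      vertex 8.7 8.7 11.7
    endloop
  endfacet
  facet normal -0.7178 -0.3888 0.5775
    outer loop
      vertex 0.1 7.2 0.0
      vertex 2.7 2.4 0.0
      vertex 8.7 8.7 11.7
    endloop
  endfacet
  facet normal -0.3528 -0.7363 0.5774
    outer loop
      vertex 2.7 2.4 0.0
      vertex 7.5 0.1 0.0
      vertex 8.7 8.7 11.7
    endloop
  endfacet
  facet normal 0.1367 -0.8048 0.5776
    outer loop
      vertex 7.5 0.1 0.0
      vertex 12.8 1.0 0.0
      vertex 8.7 8.7 11.7
    endloop
  endfacet
  facet normal 0.5923 -0.5619 0.5774
    outer loop
      vertex 12.8 1.0 0.0
      vertex 16.5 4.9 0.0
      vertex 8.7 8.7 11.7
    endloop
  endfacet
  facet normal 0.8071 -0.1218 0.5777
    outer loop
      vertex 16.5 4.9 0.0
      vertex 17.3 10.2 0.0
      vertex 8.7 8.7 11.7
    endloop
  endfacet
endsolid part

The G0 Z moves step by Δz≈2.9 mm. The G1 loops shrink linearly with z, so the solid tapers from its base footprint up to z≈11.7. Closing with a flat bottom cap and the tapered top and triangulating gives 18 facets — a regular 10-sided pyramid, base circumscribed radius ≈ 8.7 mm, apex at z ≈ 11.7 mm.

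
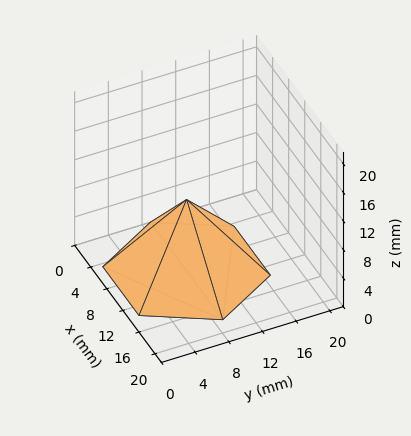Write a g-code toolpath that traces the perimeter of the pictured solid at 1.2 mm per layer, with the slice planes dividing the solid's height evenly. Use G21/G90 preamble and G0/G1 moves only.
Reading the render: the shape is a regular 6-sided pyramid, base circumscribed radius ≈ 9 mm, apex at z ≈ 10 mm (dimensions read to the nearest mm from the axis ticks). For the g-code, the solid's height is divided into equal slices at the stated Δz and each level perimeter traced with G1 moves after a G0 lift.

; perimeter-only toolpath
G21 ; units = mm
G90 ; absolute positioning
G28 ; home
; layer 1
G0 Z1.2
G0 X16.9 Y9.0
G1 X12.9 Y15.8
G1 X5.1 Y15.8
G1 X1.1 Y9.0
G1 X5.1 Y2.2
G1 X12.9 Y2.2
G1 X16.9 Y9.0
; layer 2
G0 Z2.5
G0 X15.8 Y9.0
G1 X12.4 Y14.9
G1 X5.6 Y14.9
G1 X2.2 Y9.0
G1 X5.6 Y3.1
G1 X12.4 Y3.1
G1 X15.8 Y9.0
; layer 3
G0 Z3.8
G0 X14.6 Y9.0
G1 X11.8 Y13.9
G1 X6.2 Y13.9
G1 X3.4 Y9.0
G1 X6.2 Y4.1
G1 X11.8 Y4.1
G1 X14.6 Y9.0
; layer 4
G0 Z5.0
G0 X13.5 Y9.0
G1 X11.2 Y12.9
G1 X6.8 Y12.9
G1 X4.5 Y9.0
G1 X6.8 Y5.1
G1 X11.2 Y5.1
G1 X13.5 Y9.0
; layer 5
G0 Z6.2
G0 X12.4 Y9.0
G1 X10.7 Y11.9
G1 X7.3 Y11.9
G1 X5.6 Y9.0
G1 X7.3 Y6.1
G1 X10.7 Y6.1
G1 X12.4 Y9.0
; layer 6
G0 Z7.5
G0 X11.2 Y9.0
G1 X10.1 Y10.9
G1 X7.9 Y10.9
G1 X6.8 Y9.0
G1 X7.9 Y7.0
G1 X10.1 Y7.0
G1 X11.2 Y9.0
; layer 7
G0 Z8.8
G0 X10.1 Y9.0
G1 X9.6 Y10.0
G1 X8.4 Y10.0
G1 X7.9 Y9.0
G1 X8.4 Y8.0
G1 X9.6 Y8.0
G1 X10.1 Y9.0
M2 ; end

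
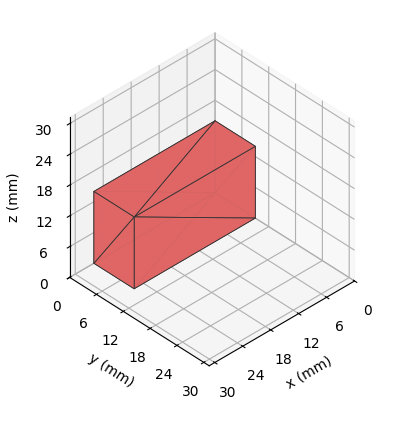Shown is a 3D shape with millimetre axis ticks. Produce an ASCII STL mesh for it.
Reading the render: the shape is a rectangular box, roughly 26 × 9 mm footprint and 14 mm tall (dimensions read to the nearest mm from the axis ticks). For the STL, each face is triangulated and given an outward normal.

solid part
  facet normal 0.0000 0.0000 -1.0000
    outer loop
      vertex 26.00 9.00 0.00
      vertex 26.00 0.00 0.00
      vertex 0.00 0.00 0.00
    endloop
  endfacet
  facet normal 0.0000 0.0000 -1.0000
    outer loop
      vertex 0.00 9.00 0.00
      vertex 26.00 9.00 0.00
      vertex 0.00 0.00 0.00
    endloop
  endfacet
  facet normal 0.0000 0.0000 1.0000
    outer loop
      vertex 0.00 0.00 14.00
      vertex 26.00 0.00 14.00
      vertex 26.00 9.00 14.00
    endloop
  endfacet
  facet normal 0.0000 0.0000 1.0000
    outer loop
      vertex 0.00 0.00 14.00
      vertex 26.00 9.00 14.00
      vertex 0.00 9.00 14.00
    endloop
  endfacet
  facet normal 0.0000 -1.0000 0.0000
    outer loop
      vertex 0.00 0.00 0.00
      vertex 26.00 0.00 0.00
      vertex 26.00 0.00 14.00
    endloop
  endfacet
  facet normal 0.0000 -1.0000 0.0000
    outer loop
      vertex 0.00 0.00 0.00
      vertex 26.00 0.00 14.00
      vertex 0.00 0.00 14.00
    endloop
  endfacet
  facet normal 0.0000 1.0000 0.0000
    outer loop
      vertex 26.00 9.00 14.00
      vertex 26.00 9.00 0.00
      vertex 0.00 9.00 0.00
    endloop
  endfacet
  facet normal 0.0000 1.0000 0.0000
    outer loop
      vertex 0.00 9.00 14.00
      vertex 26.00 9.00 14.00
      vertex 0.00 9.00 0.00
    endloop
  endfacet
  facet normal -1.0000 0.0000 0.0000
    outer loop
      vertex 0.00 9.00 14.00
      vertex 0.00 9.00 0.00
      vertex 0.00 0.00 0.00
    endloop
  endfacet
  facet normal -1.0000 0.0000 0.0000
    outer loop
      vertex 0.00 0.00 14.00
      vertex 0.00 9.00 14.00
      vertex 0.00 0.00 0.00
    endloop
  endfacet
  facet normal 1.0000 0.0000 0.0000
    outer loop
      vertex 26.00 0.00 0.00
      vertex 26.00 9.00 0.00
      vertex 26.00 9.00 14.00
    endloop
  endfacet
  facet normal 1.0000 0.0000 0.0000
    outer loop
      vertex 26.00 0.00 0.00
      vertex 26.00 9.00 14.00
      vertex 26.00 0.00 14.00
    endloop
  endfacet
endsolid part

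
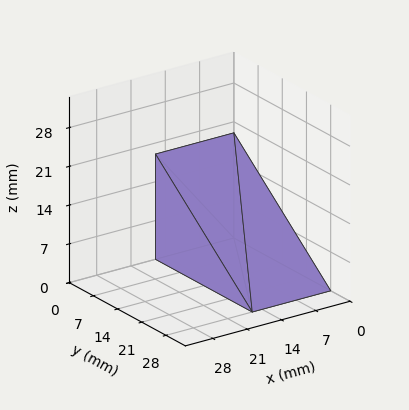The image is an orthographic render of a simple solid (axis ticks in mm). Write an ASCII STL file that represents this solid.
Reading the render: the shape is a wedge (ramp): 16 × 28 mm base, rising to 19 mm along the y=0 edge and sloping linearly to z=0 at y=28 (dimensions read to the nearest mm from the axis ticks). For the STL, each face is triangulated and given an outward normal.

solid part
  facet normal 0.0000 0.0000 -1.0000
    outer loop
      vertex 16.00 28.00 0.00
      vertex 16.00 0.00 0.00
      vertex 0.00 0.00 0.00
    endloop
  endfacet
  facet normal 0.0000 0.0000 -1.0000
    outer loop
      vertex 0.00 28.00 0.00
      vertex 16.00 28.00 0.00
      vertex 0.00 0.00 0.00
    endloop
  endfacet
  facet normal 0.0000 -1.0000 0.0000
    outer loop
      vertex 0.00 0.00 0.00
      vertex 16.00 0.00 0.00
      vertex 16.00 0.00 19.00
    endloop
  endfacet
  facet normal 0.0000 -1.0000 0.0000
    outer loop
      vertex 0.00 0.00 0.00
      vertex 16.00 0.00 19.00
      vertex 0.00 0.00 19.00
    endloop
  endfacet
  facet normal 0.0000 0.5615 0.8275
    outer loop
      vertex 0.00 0.00 19.00
      vertex 16.00 0.00 19.00
      vertex 16.00 28.00 0.00
    endloop
  endfacet
  facet normal 0.0000 0.5615 0.8275
    outer loop
      vertex 0.00 0.00 19.00
      vertex 16.00 28.00 0.00
      vertex 0.00 28.00 0.00
    endloop
  endfacet
  facet normal -1.0000 0.0000 0.0000
    outer loop
      vertex 0.00 0.00 19.00
      vertex 0.00 28.00 0.00
      vertex 0.00 0.00 0.00
    endloop
  endfacet
  facet normal 1.0000 0.0000 0.0000
    outer loop
      vertex 16.00 0.00 0.00
      vertex 16.00 28.00 0.00
      vertex 16.00 0.00 19.00
    endloop
  endfacet
endsolid part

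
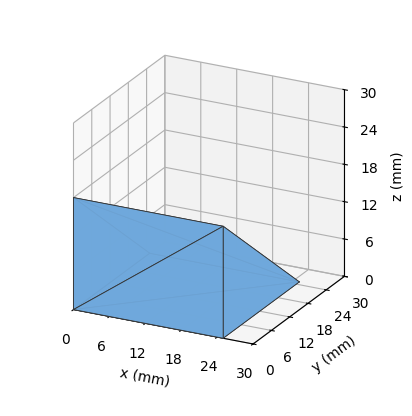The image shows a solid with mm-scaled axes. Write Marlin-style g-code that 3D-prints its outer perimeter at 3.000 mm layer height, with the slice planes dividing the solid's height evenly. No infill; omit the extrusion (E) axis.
Reading the render: the shape is a wedge (ramp): 25 × 25 mm base, rising to 18 mm along the y=0 edge and sloping linearly to z=0 at y=25 (dimensions read to the nearest mm from the axis ticks). For the g-code, the solid's height is divided into equal slices at the stated Δz and each level perimeter traced with G1 moves after a G0 lift.

; perimeter-only toolpath
G21 ; units = mm
G90 ; absolute positioning
G28 ; home
; layer 1
G0 Z3.000
G0 X0.000 Y0.000
G1 X25.000 Y0.000
G1 X25.000 Y20.833
G1 X0.000 Y20.833
G1 X0.000 Y0.000
; layer 2
G0 Z6.000
G0 X0.000 Y0.000
G1 X25.000 Y0.000
G1 X25.000 Y16.667
G1 X0.000 Y16.667
G1 X0.000 Y0.000
; layer 3
G0 Z9.000
G0 X0.000 Y0.000
G1 X25.000 Y0.000
G1 X25.000 Y12.500
G1 X0.000 Y12.500
G1 X0.000 Y0.000
; layer 4
G0 Z12.000
G0 X0.000 Y0.000
G1 X25.000 Y0.000
G1 X25.000 Y8.333
G1 X0.000 Y8.333
G1 X0.000 Y0.000
; layer 5
G0 Z15.000
G0 X0.000 Y0.000
G1 X25.000 Y0.000
G1 X25.000 Y4.167
G1 X0.000 Y4.167
G1 X0.000 Y0.000
M2 ; end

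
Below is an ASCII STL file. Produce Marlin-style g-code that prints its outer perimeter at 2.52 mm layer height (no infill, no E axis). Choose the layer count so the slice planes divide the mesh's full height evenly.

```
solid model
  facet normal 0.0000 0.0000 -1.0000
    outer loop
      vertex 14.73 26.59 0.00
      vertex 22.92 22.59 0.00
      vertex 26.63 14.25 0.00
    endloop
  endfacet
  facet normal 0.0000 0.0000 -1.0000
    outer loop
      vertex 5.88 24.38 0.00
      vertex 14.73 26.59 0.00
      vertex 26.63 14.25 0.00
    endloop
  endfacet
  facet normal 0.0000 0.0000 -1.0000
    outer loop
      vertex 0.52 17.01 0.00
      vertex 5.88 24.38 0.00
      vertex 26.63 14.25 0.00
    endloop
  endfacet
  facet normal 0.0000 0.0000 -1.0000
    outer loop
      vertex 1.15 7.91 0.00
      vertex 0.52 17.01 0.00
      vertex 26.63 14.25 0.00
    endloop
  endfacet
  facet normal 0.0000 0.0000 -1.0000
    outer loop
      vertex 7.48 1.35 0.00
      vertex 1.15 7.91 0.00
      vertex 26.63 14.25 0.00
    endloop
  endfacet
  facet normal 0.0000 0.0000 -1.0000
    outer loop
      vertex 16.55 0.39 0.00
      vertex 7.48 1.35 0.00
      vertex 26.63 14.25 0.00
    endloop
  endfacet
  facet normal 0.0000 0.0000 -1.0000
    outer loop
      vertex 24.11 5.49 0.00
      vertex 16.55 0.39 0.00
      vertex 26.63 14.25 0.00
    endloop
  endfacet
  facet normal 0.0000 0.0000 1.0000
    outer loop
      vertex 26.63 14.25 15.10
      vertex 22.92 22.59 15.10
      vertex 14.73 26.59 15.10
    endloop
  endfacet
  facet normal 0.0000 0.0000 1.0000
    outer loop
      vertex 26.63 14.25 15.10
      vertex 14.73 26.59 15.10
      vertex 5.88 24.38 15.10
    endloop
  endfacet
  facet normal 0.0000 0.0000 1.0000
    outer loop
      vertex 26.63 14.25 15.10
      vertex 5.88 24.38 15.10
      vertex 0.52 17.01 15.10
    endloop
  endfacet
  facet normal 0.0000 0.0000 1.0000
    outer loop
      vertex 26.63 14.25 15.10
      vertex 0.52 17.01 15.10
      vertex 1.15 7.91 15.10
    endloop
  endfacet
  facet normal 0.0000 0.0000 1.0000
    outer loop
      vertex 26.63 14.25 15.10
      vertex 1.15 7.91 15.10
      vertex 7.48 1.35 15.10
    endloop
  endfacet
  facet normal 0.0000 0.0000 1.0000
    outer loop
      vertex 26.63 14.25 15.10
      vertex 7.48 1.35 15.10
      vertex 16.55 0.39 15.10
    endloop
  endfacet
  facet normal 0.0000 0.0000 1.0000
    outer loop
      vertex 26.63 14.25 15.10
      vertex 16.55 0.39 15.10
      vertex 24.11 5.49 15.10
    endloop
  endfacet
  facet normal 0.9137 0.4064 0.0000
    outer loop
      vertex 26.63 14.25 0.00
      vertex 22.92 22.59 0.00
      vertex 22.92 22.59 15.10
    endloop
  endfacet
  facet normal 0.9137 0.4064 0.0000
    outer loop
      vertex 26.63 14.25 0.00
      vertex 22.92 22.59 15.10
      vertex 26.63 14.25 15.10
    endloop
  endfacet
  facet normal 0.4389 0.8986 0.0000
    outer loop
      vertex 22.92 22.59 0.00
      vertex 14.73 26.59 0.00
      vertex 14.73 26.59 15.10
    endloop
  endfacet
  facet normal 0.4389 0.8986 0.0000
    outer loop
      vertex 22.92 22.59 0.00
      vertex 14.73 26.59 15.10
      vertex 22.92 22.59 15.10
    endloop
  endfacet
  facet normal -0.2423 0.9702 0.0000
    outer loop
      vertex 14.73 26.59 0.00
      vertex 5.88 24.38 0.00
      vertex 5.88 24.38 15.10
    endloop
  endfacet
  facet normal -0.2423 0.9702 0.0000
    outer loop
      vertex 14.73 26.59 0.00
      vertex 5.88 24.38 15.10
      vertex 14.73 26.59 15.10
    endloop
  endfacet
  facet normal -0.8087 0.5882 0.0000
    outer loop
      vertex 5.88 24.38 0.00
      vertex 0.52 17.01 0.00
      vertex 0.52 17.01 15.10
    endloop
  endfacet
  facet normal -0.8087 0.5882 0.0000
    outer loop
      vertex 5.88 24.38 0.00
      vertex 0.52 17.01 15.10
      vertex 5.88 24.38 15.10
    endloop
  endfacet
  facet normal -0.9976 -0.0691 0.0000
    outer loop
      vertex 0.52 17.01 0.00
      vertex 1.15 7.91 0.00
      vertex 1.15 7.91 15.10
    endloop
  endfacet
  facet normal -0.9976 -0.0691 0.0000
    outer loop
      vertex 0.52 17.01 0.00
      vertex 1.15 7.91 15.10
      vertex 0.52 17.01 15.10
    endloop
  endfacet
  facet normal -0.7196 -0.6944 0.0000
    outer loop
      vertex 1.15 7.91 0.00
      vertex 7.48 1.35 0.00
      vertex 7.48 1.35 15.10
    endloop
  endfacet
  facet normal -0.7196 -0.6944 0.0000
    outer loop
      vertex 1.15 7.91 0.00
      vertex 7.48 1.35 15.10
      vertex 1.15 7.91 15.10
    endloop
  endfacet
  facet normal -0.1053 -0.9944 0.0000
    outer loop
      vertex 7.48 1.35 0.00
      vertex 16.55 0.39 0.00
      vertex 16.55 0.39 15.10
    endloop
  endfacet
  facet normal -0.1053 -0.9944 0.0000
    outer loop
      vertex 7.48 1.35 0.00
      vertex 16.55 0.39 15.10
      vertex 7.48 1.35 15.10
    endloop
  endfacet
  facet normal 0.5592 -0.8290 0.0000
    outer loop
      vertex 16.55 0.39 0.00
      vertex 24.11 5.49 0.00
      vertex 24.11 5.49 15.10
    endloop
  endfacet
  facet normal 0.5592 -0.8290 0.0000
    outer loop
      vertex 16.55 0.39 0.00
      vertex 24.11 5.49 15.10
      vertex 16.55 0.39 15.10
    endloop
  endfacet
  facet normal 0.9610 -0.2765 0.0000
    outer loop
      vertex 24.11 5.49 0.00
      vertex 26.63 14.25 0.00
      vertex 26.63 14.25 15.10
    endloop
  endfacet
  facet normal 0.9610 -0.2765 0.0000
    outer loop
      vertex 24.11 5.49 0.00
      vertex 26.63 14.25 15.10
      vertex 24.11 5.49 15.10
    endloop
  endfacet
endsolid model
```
; perimeter-only toolpath
G21 ; units = mm
G90 ; absolute positioning
G28 ; home
; layer 1
G0 Z2.52
G0 X26.63 Y14.25
G1 X22.92 Y22.59
G1 X14.73 Y26.59
G1 X5.88 Y24.38
G1 X0.52 Y17.01
G1 X1.15 Y7.91
G1 X7.48 Y1.35
G1 X16.55 Y0.39
G1 X24.11 Y5.49
G1 X26.63 Y14.25
; layer 2
G0 Z5.03
G0 X26.63 Y14.25
G1 X22.92 Y22.59
G1 X14.73 Y26.59
G1 X5.88 Y24.38
G1 X0.52 Y17.01
G1 X1.15 Y7.91
G1 X7.48 Y1.35
G1 X16.55 Y0.39
G1 X24.11 Y5.49
G1 X26.63 Y14.25
; layer 3
G0 Z7.55
G0 X26.63 Y14.25
G1 X22.92 Y22.59
G1 X14.73 Y26.59
G1 X5.88 Y24.38
G1 X0.52 Y17.01
G1 X1.15 Y7.91
G1 X7.48 Y1.35
G1 X16.55 Y0.39
G1 X24.11 Y5.49
G1 X26.63 Y14.25
; layer 4
G0 Z10.07
G0 X26.63 Y14.25
G1 X22.92 Y22.59
G1 X14.73 Y26.59
G1 X5.88 Y24.38
G1 X0.52 Y17.01
G1 X1.15 Y7.91
G1 X7.48 Y1.35
G1 X16.55 Y0.39
G1 X24.11 Y5.49
G1 X26.63 Y14.25
; layer 5
G0 Z12.58
G0 X26.63 Y14.25
G1 X22.92 Y22.59
G1 X14.73 Y26.59
G1 X5.88 Y24.38
G1 X0.52 Y17.01
G1 X1.15 Y7.91
G1 X7.48 Y1.35
G1 X16.55 Y0.39
G1 X24.11 Y5.49
G1 X26.63 Y14.25
; layer 6
G0 Z15.10
G0 X26.63 Y14.25
G1 X22.92 Y22.59
G1 X14.73 Y26.59
G1 X5.88 Y24.38
G1 X0.52 Y17.01
G1 X1.15 Y7.91
G1 X7.48 Y1.35
G1 X16.55 Y0.39
G1 X24.11 Y5.49
G1 X26.63 Y14.25
M2 ; end

The solid is a regular 9-sided prism (a cylinder approximated with 9 flat sides), circumscribed radius ≈ 13.3 mm, height ≈ 15.1 mm. Slicing at Δz = 2.52 mm — 6 equal slices spanning the solid's height, so layer i sits at z = i·h/6 — gives 6 non-empty perimeters. Each is a 9-segment closed polygon; G0 lifts to the layer z and rapids to the start vertex, then G1 traces the edges.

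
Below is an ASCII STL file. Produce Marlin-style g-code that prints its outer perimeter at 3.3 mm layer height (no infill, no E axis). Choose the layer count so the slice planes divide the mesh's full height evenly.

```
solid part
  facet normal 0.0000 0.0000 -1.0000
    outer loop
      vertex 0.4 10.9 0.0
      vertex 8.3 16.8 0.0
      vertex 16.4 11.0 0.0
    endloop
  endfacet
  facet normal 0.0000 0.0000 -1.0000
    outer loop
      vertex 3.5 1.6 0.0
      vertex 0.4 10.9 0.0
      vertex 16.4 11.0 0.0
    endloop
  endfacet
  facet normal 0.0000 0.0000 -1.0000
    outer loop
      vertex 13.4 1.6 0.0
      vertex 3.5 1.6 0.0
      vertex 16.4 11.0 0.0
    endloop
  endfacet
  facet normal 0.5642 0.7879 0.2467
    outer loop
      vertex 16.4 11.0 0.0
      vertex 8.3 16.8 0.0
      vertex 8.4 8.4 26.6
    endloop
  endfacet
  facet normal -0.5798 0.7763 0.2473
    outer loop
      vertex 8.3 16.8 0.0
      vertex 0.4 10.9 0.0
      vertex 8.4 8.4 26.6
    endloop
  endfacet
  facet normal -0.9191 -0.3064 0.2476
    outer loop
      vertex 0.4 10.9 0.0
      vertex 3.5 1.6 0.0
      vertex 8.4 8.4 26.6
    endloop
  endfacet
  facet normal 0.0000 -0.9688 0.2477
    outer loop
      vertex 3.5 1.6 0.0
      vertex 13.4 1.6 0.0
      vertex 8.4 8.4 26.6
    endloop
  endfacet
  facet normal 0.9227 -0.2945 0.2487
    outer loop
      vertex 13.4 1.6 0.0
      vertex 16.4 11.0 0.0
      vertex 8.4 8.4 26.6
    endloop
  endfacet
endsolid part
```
; perimeter-only toolpath
G21 ; units = mm
G90 ; absolute positioning
G28 ; home
; layer 1
G0 Z3.3
G0 X15.4 Y10.7
G1 X8.3 Y15.8
G1 X1.4 Y10.6
G1 X4.1 Y2.5
G1 X12.8 Y2.5
G1 X15.4 Y10.7
; layer 2
G0 Z6.7
G0 X14.4 Y10.3
G1 X8.3 Y14.7
G1 X2.4 Y10.3
G1 X4.7 Y3.3
G1 X12.2 Y3.3
G1 X14.4 Y10.3
; layer 3
G0 Z10.0
G0 X13.4 Y10.0
G1 X8.3 Y13.7
G1 X3.4 Y10.0
G1 X5.3 Y4.2
G1 X11.5 Y4.2
G1 X13.4 Y10.0
; layer 4
G0 Z13.3
G0 X12.4 Y9.7
G1 X8.4 Y12.6
G1 X4.4 Y9.7
G1 X6.0 Y5.0
G1 X10.9 Y5.0
G1 X12.4 Y9.7
; layer 5
G0 Z16.6
G0 X11.4 Y9.4
G1 X8.4 Y11.6
G1 X5.4 Y9.3
G1 X6.6 Y5.8
G1 X10.3 Y5.8
G1 X11.4 Y9.4
; layer 6
G0 Z20.0
G0 X10.4 Y9.1
G1 X8.4 Y10.5
G1 X6.4 Y9.0
G1 X7.2 Y6.7
G1 X9.7 Y6.7
G1 X10.4 Y9.1
; layer 7
G0 Z23.3
G0 X9.4 Y8.7
G1 X8.4 Y9.5
G1 X7.4 Y8.7
G1 X7.8 Y7.6
G1 X9.0 Y7.6
G1 X9.4 Y8.7
M2 ; end

The solid is a regular 5-sided pyramid, base circumscribed radius ≈ 8.4 mm, apex at z ≈ 26.6 mm. Slicing at Δz = 3.3 mm — 8 equal slices spanning the solid's height, so layer i sits at z = i·h/8 — gives 7 non-empty perimeters. Each is a 5-segment closed polygon; G0 lifts to the layer z and rapids to the start vertex, then G1 traces the edges. The cross-section shrinks linearly with z (the slice at the apex is degenerate and omitted).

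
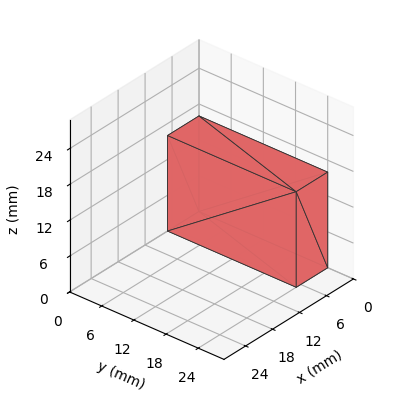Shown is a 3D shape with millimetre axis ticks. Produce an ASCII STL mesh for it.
Reading the render: the shape is a rectangular box, roughly 7 × 24 mm footprint and 16 mm tall (dimensions read to the nearest mm from the axis ticks). For the STL, each face is triangulated and given an outward normal.

solid part
  facet normal 0.0000 0.0000 -1.0000
    outer loop
      vertex 7.00 24.00 0.00
      vertex 7.00 0.00 0.00
      vertex 0.00 0.00 0.00
    endloop
  endfacet
  facet normal 0.0000 0.0000 -1.0000
    outer loop
      vertex 0.00 24.00 0.00
      vertex 7.00 24.00 0.00
      vertex 0.00 0.00 0.00
    endloop
  endfacet
  facet normal 0.0000 0.0000 1.0000
    outer loop
      vertex 0.00 0.00 16.00
      vertex 7.00 0.00 16.00
      vertex 7.00 24.00 16.00
    endloop
  endfacet
  facet normal 0.0000 0.0000 1.0000
    outer loop
      vertex 0.00 0.00 16.00
      vertex 7.00 24.00 16.00
      vertex 0.00 24.00 16.00
    endloop
  endfacet
  facet normal 0.0000 -1.0000 0.0000
    outer loop
      vertex 0.00 0.00 0.00
      vertex 7.00 0.00 0.00
      vertex 7.00 0.00 16.00
    endloop
  endfacet
  facet normal 0.0000 -1.0000 0.0000
    outer loop
      vertex 0.00 0.00 0.00
      vertex 7.00 0.00 16.00
      vertex 0.00 0.00 16.00
    endloop
  endfacet
  facet normal 0.0000 1.0000 0.0000
    outer loop
      vertex 7.00 24.00 16.00
      vertex 7.00 24.00 0.00
      vertex 0.00 24.00 0.00
    endloop
  endfacet
  facet normal 0.0000 1.0000 0.0000
    outer loop
      vertex 0.00 24.00 16.00
      vertex 7.00 24.00 16.00
      vertex 0.00 24.00 0.00
    endloop
  endfacet
  facet normal -1.0000 0.0000 0.0000
    outer loop
      vertex 0.00 24.00 16.00
      vertex 0.00 24.00 0.00
      vertex 0.00 0.00 0.00
    endloop
  endfacet
  facet normal -1.0000 0.0000 0.0000
    outer loop
      vertex 0.00 0.00 16.00
      vertex 0.00 24.00 16.00
      vertex 0.00 0.00 0.00
    endloop
  endfacet
  facet normal 1.0000 0.0000 0.0000
    outer loop
      vertex 7.00 0.00 0.00
      vertex 7.00 24.00 0.00
      vertex 7.00 24.00 16.00
    endloop
  endfacet
  facet normal 1.0000 0.0000 0.0000
    outer loop
      vertex 7.00 0.00 0.00
      vertex 7.00 24.00 16.00
      vertex 7.00 0.00 16.00
    endloop
  endfacet
endsolid part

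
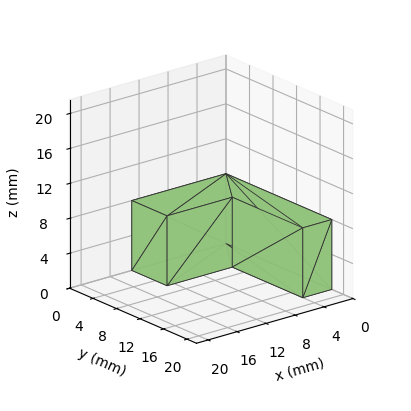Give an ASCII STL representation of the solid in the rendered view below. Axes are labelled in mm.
Reading the render: the shape is an L-shaped prism: outer 13 × 18 mm, arm thicknesses ≈ 6 mm (horizontal) and 4 mm (vertical), extruded 8 mm in z (dimensions read to the nearest mm from the axis ticks). For the STL, each face is triangulated and given an outward normal.

solid part
  facet normal 0.0000 0.0000 -1.0000
    outer loop
      vertex 13.00 6.00 0.00
      vertex 13.00 0.00 0.00
      vertex 0.00 0.00 0.00
    endloop
  endfacet
  facet normal 0.0000 0.0000 -1.0000
    outer loop
      vertex 4.00 6.00 0.00
      vertex 13.00 6.00 0.00
      vertex 0.00 0.00 0.00
    endloop
  endfacet
  facet normal 0.0000 0.0000 -1.0000
    outer loop
      vertex 4.00 18.00 0.00
      vertex 4.00 6.00 0.00
      vertex 0.00 0.00 0.00
    endloop
  endfacet
  facet normal 0.0000 0.0000 -1.0000
    outer loop
      vertex 0.00 18.00 0.00
      vertex 4.00 18.00 0.00
      vertex 0.00 0.00 0.00
    endloop
  endfacet
  facet normal 0.0000 0.0000 1.0000
    outer loop
      vertex 0.00 0.00 8.00
      vertex 13.00 0.00 8.00
      vertex 13.00 6.00 8.00
    endloop
  endfacet
  facet normal 0.0000 0.0000 1.0000
    outer loop
      vertex 0.00 0.00 8.00
      vertex 13.00 6.00 8.00
      vertex 4.00 6.00 8.00
    endloop
  endfacet
  facet normal 0.0000 0.0000 1.0000
    outer loop
      vertex 0.00 0.00 8.00
      vertex 4.00 6.00 8.00
      vertex 4.00 18.00 8.00
    endloop
  endfacet
  facet normal 0.0000 0.0000 1.0000
    outer loop
      vertex 0.00 0.00 8.00
      vertex 4.00 18.00 8.00
      vertex 0.00 18.00 8.00
    endloop
  endfacet
  facet normal 0.0000 -1.0000 0.0000
    outer loop
      vertex 0.00 0.00 0.00
      vertex 13.00 0.00 0.00
      vertex 13.00 0.00 8.00
    endloop
  endfacet
  facet normal 0.0000 -1.0000 0.0000
    outer loop
      vertex 0.00 0.00 0.00
      vertex 13.00 0.00 8.00
      vertex 0.00 0.00 8.00
    endloop
  endfacet
  facet normal 1.0000 0.0000 0.0000
    outer loop
      vertex 13.00 0.00 0.00
      vertex 13.00 6.00 0.00
      vertex 13.00 6.00 8.00
    endloop
  endfacet
  facet normal 1.0000 0.0000 0.0000
    outer loop
      vertex 13.00 0.00 0.00
      vertex 13.00 6.00 8.00
      vertex 13.00 0.00 8.00
    endloop
  endfacet
  facet normal 0.0000 1.0000 0.0000
    outer loop
      vertex 13.00 6.00 0.00
      vertex 4.00 6.00 0.00
      vertex 4.00 6.00 8.00
    endloop
  endfacet
  facet normal 0.0000 1.0000 0.0000
    outer loop
      vertex 13.00 6.00 0.00
      vertex 4.00 6.00 8.00
      vertex 13.00 6.00 8.00
    endloop
  endfacet
  facet normal 1.0000 0.0000 0.0000
    outer loop
      vertex 4.00 6.00 0.00
      vertex 4.00 18.00 0.00
      vertex 4.00 18.00 8.00
    endloop
  endfacet
  facet normal 1.0000 0.0000 0.0000
    outer loop
      vertex 4.00 6.00 0.00
      vertex 4.00 18.00 8.00
      vertex 4.00 6.00 8.00
    endloop
  endfacet
  facet normal 0.0000 1.0000 0.0000
    outer loop
      vertex 4.00 18.00 0.00
      vertex 0.00 18.00 0.00
      vertex 0.00 18.00 8.00
    endloop
  endfacet
  facet normal 0.0000 1.0000 0.0000
    outer loop
      vertex 4.00 18.00 0.00
      vertex 0.00 18.00 8.00
      vertex 4.00 18.00 8.00
    endloop
  endfacet
  facet normal -1.0000 0.0000 0.0000
    outer loop
      vertex 0.00 18.00 0.00
      vertex 0.00 0.00 0.00
      vertex 0.00 0.00 8.00
    endloop
  endfacet
  facet normal -1.0000 0.0000 0.0000
    outer loop
      vertex 0.00 18.00 0.00
      vertex 0.00 0.00 8.00
      vertex 0.00 18.00 8.00
    endloop
  endfacet
endsolid part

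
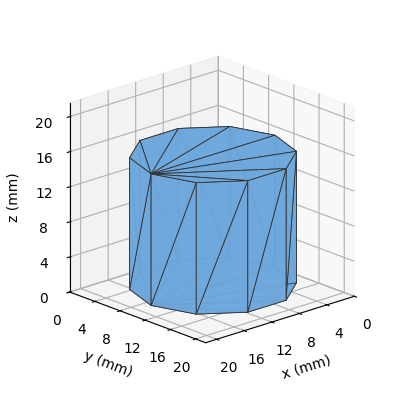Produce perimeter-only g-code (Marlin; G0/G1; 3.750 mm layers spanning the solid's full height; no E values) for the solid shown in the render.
Reading the render: the shape is a regular 10-sided prism (a cylinder approximated with 10 flat sides), circumscribed radius ≈ 9 mm, height ≈ 15 mm (dimensions read to the nearest mm from the axis ticks). For the g-code, the solid's height is divided into equal slices at the stated Δz and each level perimeter traced with G1 moves after a G0 lift.

; perimeter-only toolpath
G21 ; units = mm
G90 ; absolute positioning
G28 ; home
; layer 1
G0 Z3.750
G0 X18.000 Y9.000
G1 X16.281 Y14.290
G1 X11.781 Y17.560
G1 X6.219 Y17.560
G1 X1.719 Y14.290
G1 X0.000 Y9.000
G1 X1.719 Y3.710
G1 X6.219 Y0.440
G1 X11.781 Y0.440
G1 X16.281 Y3.710
G1 X18.000 Y9.000
; layer 2
G0 Z7.500
G0 X18.000 Y9.000
G1 X16.281 Y14.290
G1 X11.781 Y17.560
G1 X6.219 Y17.560
G1 X1.719 Y14.290
G1 X0.000 Y9.000
G1 X1.719 Y3.710
G1 X6.219 Y0.440
G1 X11.781 Y0.440
G1 X16.281 Y3.710
G1 X18.000 Y9.000
; layer 3
G0 Z11.250
G0 X18.000 Y9.000
G1 X16.281 Y14.290
G1 X11.781 Y17.560
G1 X6.219 Y17.560
G1 X1.719 Y14.290
G1 X0.000 Y9.000
G1 X1.719 Y3.710
G1 X6.219 Y0.440
G1 X11.781 Y0.440
G1 X16.281 Y3.710
G1 X18.000 Y9.000
; layer 4
G0 Z15.000
G0 X18.000 Y9.000
G1 X16.281 Y14.290
G1 X11.781 Y17.560
G1 X6.219 Y17.560
G1 X1.719 Y14.290
G1 X0.000 Y9.000
G1 X1.719 Y3.710
G1 X6.219 Y0.440
G1 X11.781 Y0.440
G1 X16.281 Y3.710
G1 X18.000 Y9.000
M2 ; end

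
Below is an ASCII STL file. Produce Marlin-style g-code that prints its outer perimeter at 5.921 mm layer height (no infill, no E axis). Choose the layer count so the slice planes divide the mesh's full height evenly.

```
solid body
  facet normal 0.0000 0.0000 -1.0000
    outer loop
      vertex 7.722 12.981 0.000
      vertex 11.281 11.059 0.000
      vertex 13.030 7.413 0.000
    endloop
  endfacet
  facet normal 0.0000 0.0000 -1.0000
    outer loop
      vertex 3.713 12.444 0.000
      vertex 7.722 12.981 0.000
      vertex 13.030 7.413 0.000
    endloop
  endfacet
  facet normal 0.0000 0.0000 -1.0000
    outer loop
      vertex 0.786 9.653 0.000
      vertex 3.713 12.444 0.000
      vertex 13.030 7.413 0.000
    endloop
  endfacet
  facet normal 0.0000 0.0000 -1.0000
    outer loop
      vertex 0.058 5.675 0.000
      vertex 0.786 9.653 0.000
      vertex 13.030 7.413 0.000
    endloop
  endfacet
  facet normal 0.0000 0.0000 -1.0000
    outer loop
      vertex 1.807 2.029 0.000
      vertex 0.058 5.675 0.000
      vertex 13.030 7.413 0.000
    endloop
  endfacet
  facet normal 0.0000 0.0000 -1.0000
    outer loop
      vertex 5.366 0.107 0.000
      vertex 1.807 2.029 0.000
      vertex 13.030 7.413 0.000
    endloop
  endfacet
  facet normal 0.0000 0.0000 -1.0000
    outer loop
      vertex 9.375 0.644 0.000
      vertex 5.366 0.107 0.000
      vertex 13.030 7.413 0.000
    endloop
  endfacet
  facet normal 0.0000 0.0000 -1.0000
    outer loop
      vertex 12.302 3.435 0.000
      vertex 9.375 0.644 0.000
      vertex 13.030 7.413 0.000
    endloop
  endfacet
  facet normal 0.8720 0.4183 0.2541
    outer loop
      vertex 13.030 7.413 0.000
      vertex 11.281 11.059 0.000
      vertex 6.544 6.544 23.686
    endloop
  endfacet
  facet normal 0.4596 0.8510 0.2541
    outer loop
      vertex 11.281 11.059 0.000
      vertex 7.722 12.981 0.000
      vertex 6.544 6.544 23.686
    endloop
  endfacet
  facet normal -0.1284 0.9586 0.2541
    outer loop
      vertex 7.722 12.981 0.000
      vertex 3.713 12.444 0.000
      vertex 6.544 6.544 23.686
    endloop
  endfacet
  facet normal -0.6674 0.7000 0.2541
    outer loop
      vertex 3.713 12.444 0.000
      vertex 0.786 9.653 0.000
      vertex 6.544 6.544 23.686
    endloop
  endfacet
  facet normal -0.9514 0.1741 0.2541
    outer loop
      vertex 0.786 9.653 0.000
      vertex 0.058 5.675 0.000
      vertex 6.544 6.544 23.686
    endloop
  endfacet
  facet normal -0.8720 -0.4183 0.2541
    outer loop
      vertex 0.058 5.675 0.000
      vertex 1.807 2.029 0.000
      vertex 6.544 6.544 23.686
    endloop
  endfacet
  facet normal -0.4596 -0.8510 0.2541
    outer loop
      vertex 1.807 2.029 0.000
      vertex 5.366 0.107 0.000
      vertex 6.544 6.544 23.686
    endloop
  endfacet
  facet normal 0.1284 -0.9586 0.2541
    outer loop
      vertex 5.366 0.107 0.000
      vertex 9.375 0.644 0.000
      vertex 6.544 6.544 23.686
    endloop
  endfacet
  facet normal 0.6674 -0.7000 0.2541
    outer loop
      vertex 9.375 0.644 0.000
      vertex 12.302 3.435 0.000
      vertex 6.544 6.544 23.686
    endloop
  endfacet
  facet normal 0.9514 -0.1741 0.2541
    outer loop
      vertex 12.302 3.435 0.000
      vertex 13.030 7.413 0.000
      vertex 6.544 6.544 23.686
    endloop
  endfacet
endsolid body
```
; perimeter-only toolpath
G21 ; units = mm
G90 ; absolute positioning
G28 ; home
; layer 1
G0 Z5.921
G0 X11.408 Y7.196
G1 X10.097 Y9.930
G1 X7.428 Y11.372
G1 X4.421 Y10.969
G1 X2.225 Y8.876
G1 X1.679 Y5.892
G1 X2.991 Y3.158
G1 X5.660 Y1.716
G1 X8.667 Y2.119
G1 X10.862 Y4.212
G1 X11.408 Y7.196
; layer 2
G0 Z11.843
G0 X9.787 Y6.979
G1 X8.912 Y8.801
G1 X7.133 Y9.762
G1 X5.128 Y9.494
G1 X3.665 Y8.098
G1 X3.301 Y6.109
G1 X4.175 Y4.287
G1 X5.955 Y3.325
G1 X7.960 Y3.594
G1 X9.423 Y4.989
G1 X9.787 Y6.979
; layer 3
G0 Z17.764
G0 X8.165 Y6.761
G1 X7.728 Y7.673
G1 X6.838 Y8.153
G1 X5.836 Y8.019
G1 X5.104 Y7.321
G1 X4.922 Y6.327
G1 X5.360 Y5.415
G1 X6.249 Y4.935
G1 X7.252 Y5.069
G1 X7.983 Y5.767
G1 X8.165 Y6.761
M2 ; end

The solid is a regular 10-sided pyramid, base circumscribed radius ≈ 6.54 mm, apex at z ≈ 23.7 mm. Slicing at Δz = 5.921 mm — 4 equal slices spanning the solid's height, so layer i sits at z = i·h/4 — gives 3 non-empty perimeters. Each is a 10-segment closed polygon; G0 lifts to the layer z and rapids to the start vertex, then G1 traces the edges. The cross-section shrinks linearly with z (the slice at the apex is degenerate and omitted).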